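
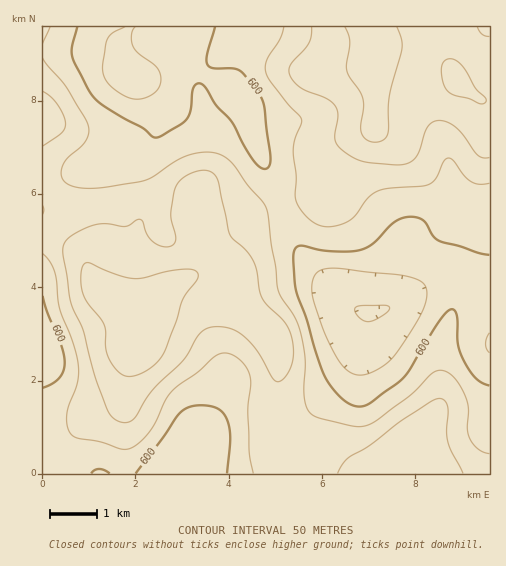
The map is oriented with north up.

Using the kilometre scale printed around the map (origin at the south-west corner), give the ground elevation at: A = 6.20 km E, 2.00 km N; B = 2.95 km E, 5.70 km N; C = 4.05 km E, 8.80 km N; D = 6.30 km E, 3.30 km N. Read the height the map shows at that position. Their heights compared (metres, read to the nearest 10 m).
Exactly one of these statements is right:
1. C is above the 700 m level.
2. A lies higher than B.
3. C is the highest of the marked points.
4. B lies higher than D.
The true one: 4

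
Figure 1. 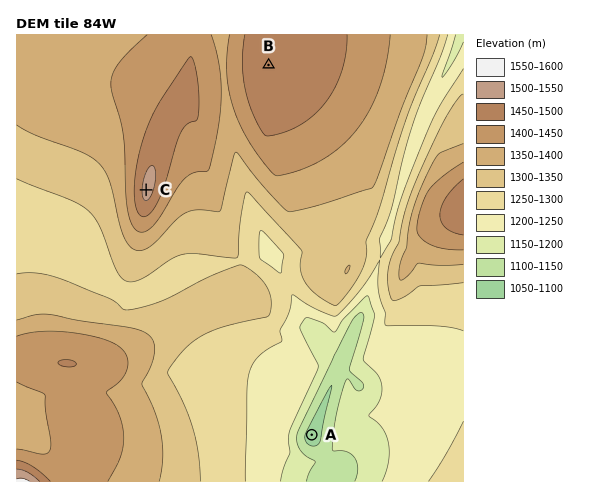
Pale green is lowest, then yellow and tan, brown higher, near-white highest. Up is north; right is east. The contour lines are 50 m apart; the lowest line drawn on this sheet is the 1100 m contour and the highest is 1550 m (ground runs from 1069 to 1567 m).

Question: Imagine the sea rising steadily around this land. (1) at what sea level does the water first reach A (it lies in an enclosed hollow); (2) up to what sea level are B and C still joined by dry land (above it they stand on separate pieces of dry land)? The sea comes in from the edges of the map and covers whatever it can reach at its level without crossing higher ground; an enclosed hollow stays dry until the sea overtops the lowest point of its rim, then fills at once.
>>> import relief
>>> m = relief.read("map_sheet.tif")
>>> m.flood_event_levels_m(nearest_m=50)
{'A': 1150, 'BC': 1400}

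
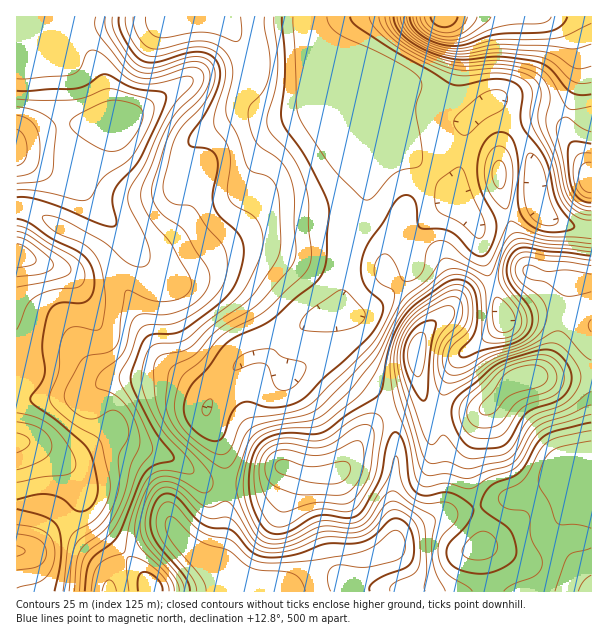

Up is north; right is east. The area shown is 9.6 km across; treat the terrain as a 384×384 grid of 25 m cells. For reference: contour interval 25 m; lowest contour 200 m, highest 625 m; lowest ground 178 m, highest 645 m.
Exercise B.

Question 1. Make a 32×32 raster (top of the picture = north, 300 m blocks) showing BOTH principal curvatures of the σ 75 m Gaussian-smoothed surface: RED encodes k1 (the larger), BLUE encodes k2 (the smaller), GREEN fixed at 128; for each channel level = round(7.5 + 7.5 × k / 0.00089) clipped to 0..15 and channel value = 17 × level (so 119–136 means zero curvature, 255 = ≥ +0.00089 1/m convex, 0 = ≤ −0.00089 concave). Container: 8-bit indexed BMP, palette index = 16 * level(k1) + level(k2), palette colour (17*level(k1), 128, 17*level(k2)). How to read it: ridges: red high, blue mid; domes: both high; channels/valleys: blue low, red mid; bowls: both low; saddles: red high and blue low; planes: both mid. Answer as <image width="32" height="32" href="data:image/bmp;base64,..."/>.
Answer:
<image width="32" height="32" href="data:image/bmp;base64,Qk02CAAAAAAAADYEAAAoAAAAIAAAACAAAAABAAgAAAAAAAAEAAATCwAAEwsAAAABAAAAAAAAAIAAABGAAAAigAAAM4AAAESAAABVgAAAZoAAAHeAAACIgAAAmYAAAKqAAAC7gAAAzIAAAN2AAADugAAA/4AAAACAEQARgBEAIoARADOAEQBEgBEAVYARAGaAEQB3gBEAiIARAJmAEQCqgBEAu4ARAMyAEQDdgBEA7oARAP+AEQAAgCIAEYAiACKAIgAzgCIARIAiAFWAIgBmgCIAd4AiAIiAIgCZgCIAqoAiALuAIgDMgCIA3YAiAO6AIgD/gCIAAIAzABGAMwAigDMAM4AzAESAMwBVgDMAZoAzAHeAMwCIgDMAmYAzAKqAMwC7gDMAzIAzAN2AMwDugDMA/4AzAACARAARgEQAIoBEADOARABEgEQAVYBEAGaARAB3gEQAiIBEAJmARACqgEQAu4BEAMyARADdgEQA7oBEAP+ARAAAgFUAEYBVACKAVQAzgFUARIBVAFWAVQBmgFUAd4BVAIiAVQCZgFUAqoBVALuAVQDMgFUA3YBVAO6AVQD/gFUAAIBmABGAZgAigGYAM4BmAESAZgBVgGYAZoBmAHeAZgCIgGYAmYBmAKqAZgC7gGYAzIBmAN2AZgDugGYA/4BmAACAdwARgHcAIoB3ADOAdwBEgHcAVYB3AGaAdwB3gHcAiIB3AJmAdwCqgHcAu4B3AMyAdwDdgHcA7oB3AP+AdwAAgIgAEYCIACKAiAAzgIgARICIAFWAiABmgIgAd4CIAIiAiACZgIgAqoCIALuAiADMgIgA3YCIAO6AiAD/gIgAAICZABGAmQAigJkAM4CZAESAmQBVgJkAZoCZAHeAmQCIgJkAmYCZAKqAmQC7gJkAzICZAN2AmQDugJkA/4CZAACAqgARgKoAIoCqADOAqgBEgKoAVYCqAGaAqgB3gKoAiICqAJmAqgCqgKoAu4CqAMyAqgDdgKoA7oCqAP+AqgAAgLsAEYC7ACKAuwAzgLsARIC7AFWAuwBmgLsAd4C7AIiAuwCZgLsAqoC7ALuAuwDMgLsA3YC7AO6AuwD/gLsAAIDMABGAzAAigMwAM4DMAESAzABVgMwAZoDMAHeAzACIgMwAmYDMAKqAzAC7gMwAzIDMAN2AzADugMwA/4DMAACA3QARgN0AIoDdADOA3QBEgN0AVYDdAGaA3QB3gN0AiIDdAJmA3QCqgN0Au4DdAMyA3QDdgN0A7oDdAP+A3QAAgO4AEYDuACKA7gAzgO4ARIDuAFWA7gBmgO4Ad4DuAIiA7gCZgO4AqoDuALuA7gDMgO4A3YDuAO6A7gD/gO4AAID/ABGA/wAigP8AM4D/AESA/wBVgP8AZoD/AHeA/wCIgP8AmYD/AKqA/wC7gP8AzID/AN2A/wDugP8A/4D/AIWmx4Zyc6f76sSkhYaFdXWHmKe2x9i1lZWVhXaHl3d2mMi4dGOD1eeWgYN0g6ODg5SFhYSEZJO3uaiYl5eYhofZyraTdaTUpXGAg3WD17elc2KRkXJTdbm5uamXh4aWmJemtLaopqRjYIKnlYPK67mFdbfGclKUtYa3qJeHdoeYhISFqLmollNQhciUk8m4x6Wm2riBc7SDc7SFdpeHhneFdYaXubmnclCm2KOTyKaXt7jJqJG02YaFtXNzlYd3d4eHl6eop7WitPbXoqLYysjHyMq5oZHol5emhaSTdXeHmKenqJeFl8b36KWCg8rsyLa3yMhycOenpreo2YRjdXbIybeXpae4trZ1cnOUxbmohZXI6JNw+JaVuKjIhVR0dJeXhnWFubmGdVNkdaajhJWEdqjYsoH3lKbKubeUdYaGg5N0ZYbHp4WFZXWFp4VjY3WHhqWSlPeixdnotZWot6SXl3Z2haSEhpZ2dYWGhnZ1dYeXlpK19qGitvf46erHs5iYl4aGpYVlhIaFhHaHh3eFhIamsfj4gWCC2Pr6+rekl4d2hpe5l2OGp4ZkdXaHh4eGhHOi+vlzQKCgdMTkpXWXh3aGqLiVhJinhmZ1hYWGh4d2coDZ+fWnw2AggNOldZeGdoanl5SXmJiYh5eXhnV2dnZkcLP4+PuoYECTxaZ2hXV2p6aFlZipubiol5eHdoaGdYaUoIPX+tegk8ammJeHp8fYpnOGl6iYp6iXh4eXl4aEqLmEYaLmxMDp+9fY6Pn457eShKiXl4eHmJeXl5iXhoSXuIaFtbRigPr75tjH2pVygYOXuJeIh4eYl5eIh4eGhYanhpW4l2Nx9MV0g4CigHGFp7eXh4aXh4eHl5d3d4eGhZenlYWFc3TzglCQsHF0l6enloZ2dZaWdnaXmIeHh4eGh7iXdnWDtvVigMP4hranmJeGlXVkhqd2dYiYmIaGh3aGl5aGdZTp13CAt/7JpoaHlqenloOGuZiFh5iIhnZ3d4eHhpeFlPrYcGDH+qmGdXaHqLiXc4SXqIaGmIeGdnd3d3eHmIaU2MWAg/bHqZaFh5iYyKh1c5SXh4aGdnZ3d3d3d4eXh4Wmo5HH54WopqanqLnJ2KZ1lHSGloZ2dnd3d4eHiIeGhYaEpbi1hIaXl4aXqLfn9sing3SnlnV3h4eHh4eHlpZ1ZFR0lLWWdYZ2ZZbGlKXn+fu0g7inhIaHh4d3dXOBoYJiYWKEt6iGdnZ2x8d0YoXJ+cSTyKeEdneHdnOAgKCylHWGlZS2mId3d5fHpmRTcpOjk4XHl4R2hoaEkbHG6vnGtbenpqWHiId3lrWEVGV1hIN1hseGdIaXp7XS9vz+++bl19jZt5Y="/>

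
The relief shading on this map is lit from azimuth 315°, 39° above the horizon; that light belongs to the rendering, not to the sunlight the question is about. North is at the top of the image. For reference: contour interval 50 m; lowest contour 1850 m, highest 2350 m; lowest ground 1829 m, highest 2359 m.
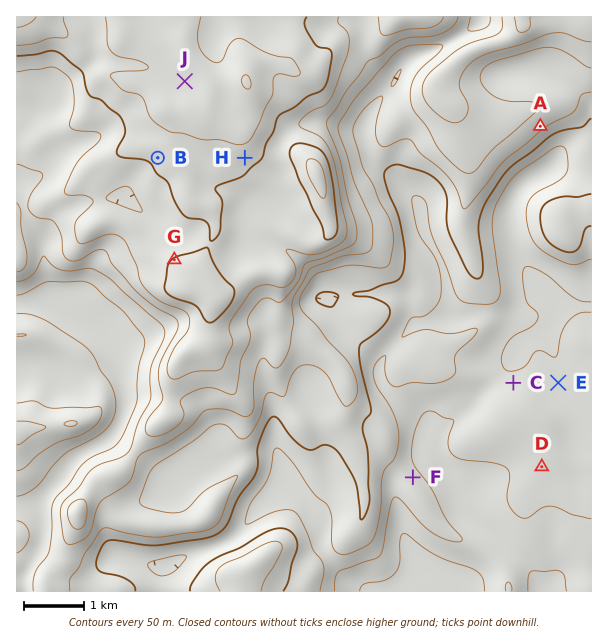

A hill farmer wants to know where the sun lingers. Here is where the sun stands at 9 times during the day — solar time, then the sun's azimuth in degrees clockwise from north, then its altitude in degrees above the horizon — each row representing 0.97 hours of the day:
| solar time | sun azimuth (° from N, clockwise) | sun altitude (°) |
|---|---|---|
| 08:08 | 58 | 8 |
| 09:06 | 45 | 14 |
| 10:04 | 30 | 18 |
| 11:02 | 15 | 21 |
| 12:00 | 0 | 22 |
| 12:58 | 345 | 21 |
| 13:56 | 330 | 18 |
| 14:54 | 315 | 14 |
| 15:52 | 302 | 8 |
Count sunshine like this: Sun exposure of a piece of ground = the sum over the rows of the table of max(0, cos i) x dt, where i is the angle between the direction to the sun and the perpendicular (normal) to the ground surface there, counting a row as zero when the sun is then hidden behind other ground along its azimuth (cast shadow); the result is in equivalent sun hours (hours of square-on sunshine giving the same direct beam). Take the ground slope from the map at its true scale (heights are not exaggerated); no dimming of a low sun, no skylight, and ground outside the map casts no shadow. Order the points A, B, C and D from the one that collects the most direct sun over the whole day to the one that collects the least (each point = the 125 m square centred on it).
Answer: C > D > B > A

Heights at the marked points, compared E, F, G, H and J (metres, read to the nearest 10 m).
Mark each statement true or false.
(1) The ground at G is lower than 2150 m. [false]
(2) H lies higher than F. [true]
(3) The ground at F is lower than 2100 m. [true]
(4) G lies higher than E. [true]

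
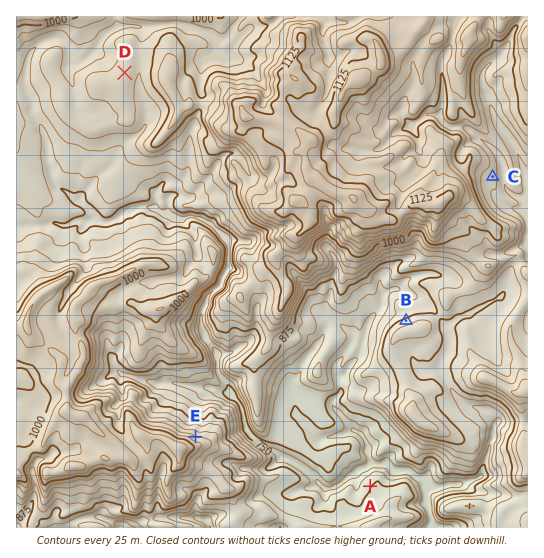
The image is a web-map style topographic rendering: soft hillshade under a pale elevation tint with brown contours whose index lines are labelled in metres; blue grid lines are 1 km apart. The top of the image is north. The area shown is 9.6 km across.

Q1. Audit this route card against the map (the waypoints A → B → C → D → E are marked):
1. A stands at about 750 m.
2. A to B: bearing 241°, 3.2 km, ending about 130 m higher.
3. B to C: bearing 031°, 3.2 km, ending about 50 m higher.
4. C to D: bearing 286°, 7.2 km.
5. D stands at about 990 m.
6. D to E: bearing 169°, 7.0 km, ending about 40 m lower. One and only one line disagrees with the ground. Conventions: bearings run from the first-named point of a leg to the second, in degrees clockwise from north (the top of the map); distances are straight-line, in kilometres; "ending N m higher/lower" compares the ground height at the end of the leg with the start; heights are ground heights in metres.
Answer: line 2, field bearing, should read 12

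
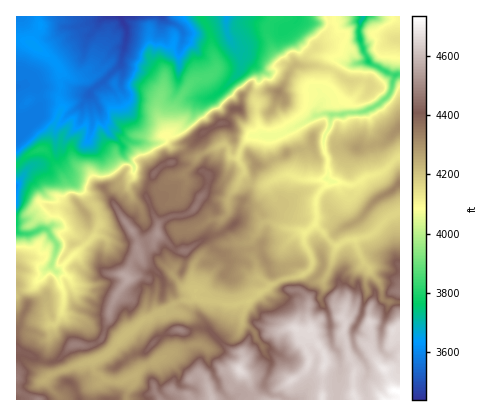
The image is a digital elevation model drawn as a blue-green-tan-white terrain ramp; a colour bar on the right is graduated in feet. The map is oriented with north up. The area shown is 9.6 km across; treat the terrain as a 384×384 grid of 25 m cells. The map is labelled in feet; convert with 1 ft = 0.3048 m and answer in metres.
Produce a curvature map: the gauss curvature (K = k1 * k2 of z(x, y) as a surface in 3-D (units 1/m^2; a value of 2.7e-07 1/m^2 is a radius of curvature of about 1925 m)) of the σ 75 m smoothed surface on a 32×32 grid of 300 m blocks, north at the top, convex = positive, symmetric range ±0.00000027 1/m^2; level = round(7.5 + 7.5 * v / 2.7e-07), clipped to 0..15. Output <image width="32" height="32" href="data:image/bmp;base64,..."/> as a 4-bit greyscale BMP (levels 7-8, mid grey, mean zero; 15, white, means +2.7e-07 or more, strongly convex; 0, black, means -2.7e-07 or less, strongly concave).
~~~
<image width="32" height="32" href="data:image/bmp;base64,Qk12AgAAAAAAAHYAAAAoAAAAIAAAACAAAAABAAQAAAAAAAACAAATCwAAEwsAABAAAAAAAAAAAAAAABEREQAiIiIAMzMzAERERABVVVUAZmZmAHd3dwCIiIgAmZmZAKqqqgC7u7sAzMzMAN3d3QDu7u4A////AFl1d3iVZ3aIhnZ1d3h3h3hsqOeHaJ+Ep4d3h6iHh3d3lYNXZ8hVh5056HeGeHeHl2lHaGeFd4hmh3l3enh3d3eHhutGeHuZWKDIZnh3dodod3eHpKh5D1aH4Kp4h4aFiniWd5eXhmpYh4mIiImYjyuIeYdqamdoaHh2mIZXeVloZ3d4eIl2tYd3d3Zl0Px3SWyniXpXh5eIeIdz/C5Gd3l4d3Z5imeYiHiIeVlmd3l2l5Znh5OIhlh3d4d6h3d4eoacZ4iXh2e4aId4h3qXd3h5Z4Z3hDlph3d3h3iHZ4eHmKdneYu5eXd3t4d4d3iHdweGenhnhGd3h3d3eHd4d4j/lbZHuIeImWmId4iIiIiJgliUu3R2eHd3hZiIhYd3hlZ4mBlKW4h4l3SIh3eHeJqIh3WMcZmZS4dploeHeHd1aIdYiJqX0VSGTWTWhYeXeJiHepZ1pySJmjiJdZe3l3iHeHd4eGiXbwqLdnfGh4aIeId3eHmGeGPwVHp3dHiFeIiIiHeIh3d4nviVxXeHaXd3d3iHeXiGeKfjLaeHh3uleId3d4aIh4eFXwcpiIh78IiId4d4d7iHiJJrZ3dmNhmId3h4d4d3h4h4Ztlndi/YeHeIh4h3aId4eHV1iHWGmId4eHiHd4iWd4d3iJR+D4iHh4d4d3eGeXh3iIjGcHsn"/>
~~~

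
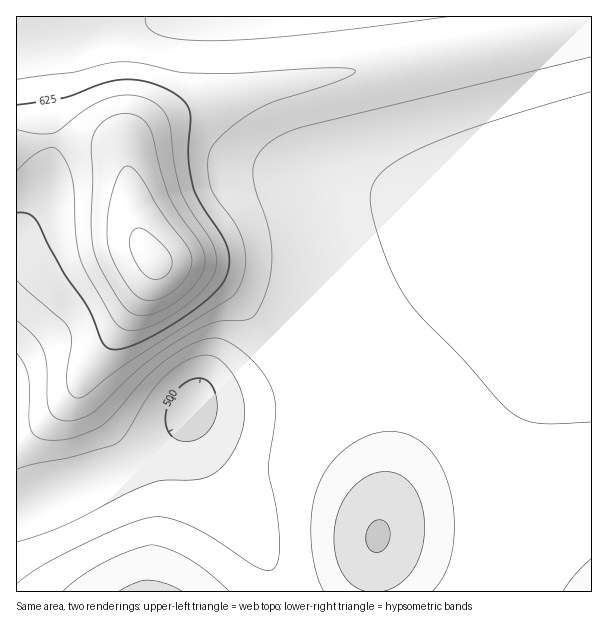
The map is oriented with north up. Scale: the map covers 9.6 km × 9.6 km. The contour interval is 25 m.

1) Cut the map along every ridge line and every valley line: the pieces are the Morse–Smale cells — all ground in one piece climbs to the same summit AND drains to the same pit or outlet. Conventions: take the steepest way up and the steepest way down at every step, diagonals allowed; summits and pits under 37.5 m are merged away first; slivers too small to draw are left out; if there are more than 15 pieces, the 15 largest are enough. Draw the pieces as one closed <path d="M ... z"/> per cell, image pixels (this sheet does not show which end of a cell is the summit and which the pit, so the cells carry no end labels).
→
<path d="M591 16l-574 0-1 488 11 0 23-11 79-29 47-34 21-26 45-2 31-8 23-9 28-31 30-45 14-13 24-14 48-22 150-50 2-3z"/><path d="M591 208l-151 52-59 28-27 21-36 53-22 23-9 5-45 12-45 2-4 3-1 22 13 38 15 28 22 24 18 27 16 30 3 16 313-1z"/><path d="M191 412l-15 18-47 34-28 10-74 30-11 2 1 86 261-1-2-15-16-30-18-27-22-24-15-28-12-32z"/>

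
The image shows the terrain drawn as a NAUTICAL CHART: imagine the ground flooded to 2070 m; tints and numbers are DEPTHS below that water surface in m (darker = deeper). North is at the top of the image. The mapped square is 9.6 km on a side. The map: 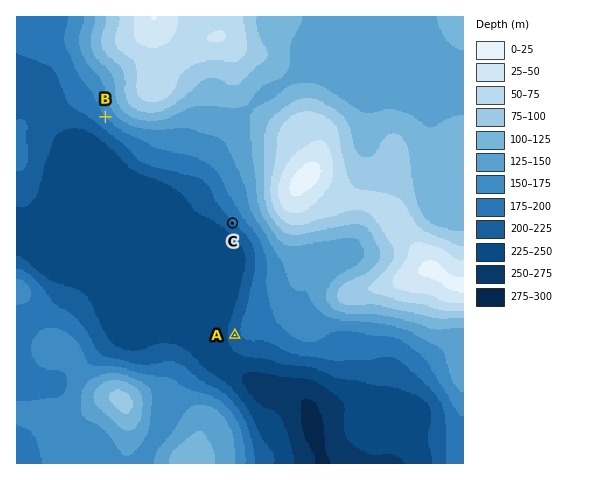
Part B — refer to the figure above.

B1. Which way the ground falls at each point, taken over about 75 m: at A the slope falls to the W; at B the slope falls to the SW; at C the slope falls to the SW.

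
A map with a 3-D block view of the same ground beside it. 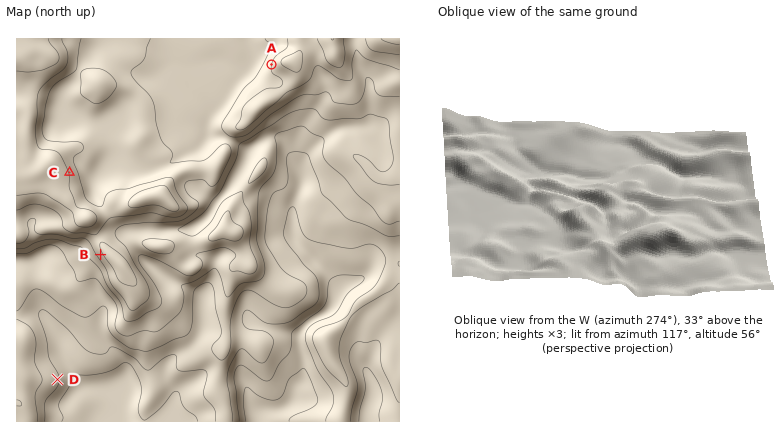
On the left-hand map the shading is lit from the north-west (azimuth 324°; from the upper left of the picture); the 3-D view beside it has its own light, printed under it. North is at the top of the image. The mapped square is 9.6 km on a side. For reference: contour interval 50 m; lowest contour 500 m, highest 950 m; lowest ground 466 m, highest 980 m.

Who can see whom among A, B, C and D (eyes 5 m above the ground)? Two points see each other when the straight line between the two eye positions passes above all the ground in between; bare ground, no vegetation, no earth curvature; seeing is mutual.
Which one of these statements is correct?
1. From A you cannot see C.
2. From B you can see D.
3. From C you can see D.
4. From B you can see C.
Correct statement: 2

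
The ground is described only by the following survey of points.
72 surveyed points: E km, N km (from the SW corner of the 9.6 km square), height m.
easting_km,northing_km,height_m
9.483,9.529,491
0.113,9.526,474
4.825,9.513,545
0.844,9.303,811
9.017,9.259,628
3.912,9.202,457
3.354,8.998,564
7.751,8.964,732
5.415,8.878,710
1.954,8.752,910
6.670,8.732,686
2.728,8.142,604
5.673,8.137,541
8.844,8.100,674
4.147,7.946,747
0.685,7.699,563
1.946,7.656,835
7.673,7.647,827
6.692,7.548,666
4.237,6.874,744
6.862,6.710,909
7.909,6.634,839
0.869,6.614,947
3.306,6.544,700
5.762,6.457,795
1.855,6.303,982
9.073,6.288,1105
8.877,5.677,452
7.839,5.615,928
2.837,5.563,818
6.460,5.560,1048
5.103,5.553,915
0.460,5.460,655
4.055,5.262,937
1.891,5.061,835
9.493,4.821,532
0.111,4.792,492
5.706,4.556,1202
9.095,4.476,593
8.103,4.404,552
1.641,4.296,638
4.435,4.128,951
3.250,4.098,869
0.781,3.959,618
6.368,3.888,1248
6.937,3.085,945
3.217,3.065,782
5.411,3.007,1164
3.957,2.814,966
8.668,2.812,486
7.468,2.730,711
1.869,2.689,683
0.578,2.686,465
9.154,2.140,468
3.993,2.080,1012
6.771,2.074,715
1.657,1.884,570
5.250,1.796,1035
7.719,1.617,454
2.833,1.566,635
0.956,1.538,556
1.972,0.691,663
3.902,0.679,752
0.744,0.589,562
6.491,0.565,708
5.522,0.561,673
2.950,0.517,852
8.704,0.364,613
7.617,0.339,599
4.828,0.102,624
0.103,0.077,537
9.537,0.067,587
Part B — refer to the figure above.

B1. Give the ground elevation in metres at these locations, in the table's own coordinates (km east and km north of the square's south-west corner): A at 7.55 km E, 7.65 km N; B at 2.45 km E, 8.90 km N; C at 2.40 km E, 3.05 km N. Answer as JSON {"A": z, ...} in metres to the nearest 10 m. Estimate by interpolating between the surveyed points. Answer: {"A": 840, "B": 740, "C": 660}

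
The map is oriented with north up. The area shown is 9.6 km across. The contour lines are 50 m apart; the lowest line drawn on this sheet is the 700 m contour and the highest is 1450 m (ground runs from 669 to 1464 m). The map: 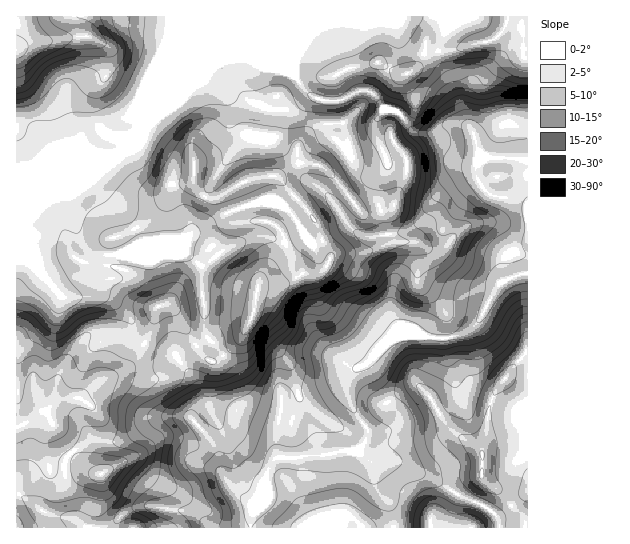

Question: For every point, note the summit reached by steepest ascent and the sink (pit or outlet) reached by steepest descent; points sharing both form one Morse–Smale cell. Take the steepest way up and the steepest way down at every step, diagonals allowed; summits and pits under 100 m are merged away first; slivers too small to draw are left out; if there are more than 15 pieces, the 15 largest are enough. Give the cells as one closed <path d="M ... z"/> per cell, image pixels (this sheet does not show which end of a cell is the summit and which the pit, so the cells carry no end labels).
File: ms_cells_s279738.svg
<path d="M249 57l-12 0-19 6-15 17-8 4-20 20-13 8-14 13-4 14-5 6-18 10-32 28-27 10-27 15-19 6 1 314 233 0 2-14 5-13-3 2-5-2-17-14-11-16-6-25-23-27 0-5 8-13 0-8-4-11-17-23 4-7 18-9 6-6-3-8-3-63-16-13-37 1 37-14 8-8 38-21 30-10 13 2 11 4 28 37 32-16 5 0 19 9 30-4 19-9 7-7 12-22 13-11 23-11 4-10 7-5-5-5-6-20-6-6-8-3-10 0-20 9-19-1-19 9-10 2-4-4-2-13 4-11 5-6-11-16-6-2-8 0-22 10-16-1-10-4-18-23-8-4-12-1z"/><path d="M475 169l-2 4-27 14-13 14-12 20-7 6-15 6-30 4-19-9-5 0-32 16-28-37-11-4-13-2-30 10-38 21-8 8-37 14 37-1 16 13 3 63 3 8-6 6-18 9-4 7 17 23 4 11 0 8-8 13 0 5 23 27 9 31 21 22 6 4 6-4 7-12 3-14 5-11 6-5 43-1 22-5 15 0 5-5 5-11 0-5-17-25-4-16 1-8 3-8 14-8 24-25 13-5 20 0 20 4 19-4 8-4 11-12 15-29 6-7 17-8 10-2 0-70-10-4-19-2-10-4-10-11z"/><path d="M527 273l-9 2-17 8-6 7-15 29-11 12-26 8-21-4-20 0-9 2-28 28-10 4-6 8-2 12 6 21 15 20 0 5-5 11-5 5-15 0-22 5-46 3-8 14-2 12-13 29-1 13 142 1 0-9-2-10-14-20-4-22-6-8 8 4 26 0 34 17 20 13 23 10 15 9 6 9 0 7 28 0z"/><path d="M298 16l-281 0-1 197 5 0 14-5 27-15 27-10 32-28 18-10 5-6 4-14 14-13 13-8 20-20 8-4 15-17 19-6 12 0 24 11 12 1 8 4 6-23z"/><path d="M527 16l-228 0 0 34-4 11-2 13 10 13 14 12 20 2 18-9 12-1 10 7 8 11 13 3 17 20 14 1 20-9 16 1 8 8 6 20 4 4 44 3z"/><path d="M395 461l-26 1 4 5 4 22 14 20 3 19 105-1-3-12-13-10-14-5-34-20-18-8-12-8z"/><path d="M505 157l-23 2-6 8 3 15 10 11 5 3 17 1 16 6 1-42z"/><path d="M390 109l-5 0-9 12-1 9 2 9 4 4 6 0 28-12-17-19z"/>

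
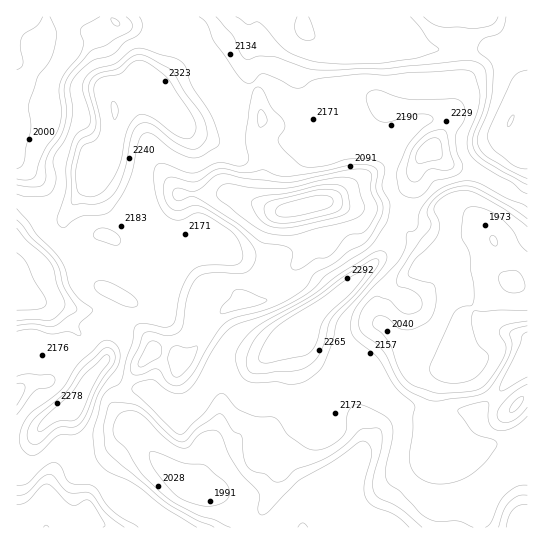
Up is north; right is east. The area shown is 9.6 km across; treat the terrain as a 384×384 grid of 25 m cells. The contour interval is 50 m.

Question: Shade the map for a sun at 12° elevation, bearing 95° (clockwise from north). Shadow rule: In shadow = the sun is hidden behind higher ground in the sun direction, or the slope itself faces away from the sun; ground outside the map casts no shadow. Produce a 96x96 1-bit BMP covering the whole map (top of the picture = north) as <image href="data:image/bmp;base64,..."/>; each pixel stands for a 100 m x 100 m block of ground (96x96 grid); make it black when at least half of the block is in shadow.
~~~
<image width="96" height="96" href="data:image/bmp;base64,Qk2+BAAAAAAAAD4AAAAoAAAAYAAAAGAAAAABAAEAAAAAAIAEAAATCwAAEwsAAAIAAAAAAAAA////AAAAAAAAABAAAAAAAAAAAAAAAOAAAAAAAAAAAAAAB+AAAAAAAAAAAAAAB8AAAAAAAAAAAAAAD4AAAAAAAAAAAAAAjwAAAAAAAMAAAAABhwAAAAAAAeAAAAADgAAAAAAAA+AAAAADgAAAAAAAA/AAAAADgAAAAAAAA/AAAAAAAAAAAGAAA/gAAAAAAAAAAOAAA/gAAAAAAAAAAOAAAfgAAAAAAAAAAQAAAfwAAAAAAAAAAwAAAPwAAABAAAAAAwAAAHwAAADgAAAcAwAAAD4AAADgAAD8AwAAAA4AAADwAAH4AAAAAA4AAADwAAPwAAAAAAAAAA74AAfgAAAAAAAAAA/+AAfAAAAAAAAAAA//AAOAAAAAAAAAAAf/gAAAAAAAAAAAAAP/wAAAAAAAAAAAAAD/4AAAAAAAAAAAB4D/8AABAAAAAAAAD+Af+AADwAAAAAAAD+AH+AAH4AAAAAAAD/AD/AGH4HAAAAAAD/gA/gCD8PAAAAAAB/gAfwAD8PgAAAAAB/wAP4AB+PgAAAAAA/wAD4AA+PwAAAAAA/4AAwAAfHwAAAAAAf4AAAAAPn4AAAAAAPwAAAAAHn8AAAAAAPwAAAAAHz+AAAAAAGABgAAABz/gAAAAAAADgAAAA//wAAAAAAADwAAAAf/8AAAAAAAB8AAAAP//AAAAAAAD8AAAAD//gAAAAAAH8AAAAA//4AAAAAAP4AAAAAP/8AAAAAAf4AAAAAD/+AAAAAAfwAAAAAA//gAAAAA/wAAAAAAf/wAAAAA/wAAAAAAP/4AAAAA/wAAAAAAH/8AAAAB/gAAAAAAA/+AAAAB/AAAAAAAAP+AAAAD+AAAAAAAAB+AAAAD8AAAAAAAAAfAAAAD4AAAAAAAAAfAAAADwAAAAAAAAAfgAAADgAAAAAAAAAfgAAAHAAAAAAAAAA/wAAAcAAAAAAAAAP/wAAB8AAAAAAAAB//wAADwBwAAAAAAB//wAAHgB4AAAAAAB//wAAeAH8AAAAAAA//wAA8Af8AAAAAAAf/gAAgB/8AAAAAAAH/kAAAD/8AAAAAAAB/uAAAD/8AAAAAAAAf/AAAD/8AAAAAAAAP/AAAD/+AAAAAAAAA/gAAD/+AAAAAAAAAfwAAD/+AAAAAAAAAfwAAD/+AAAAAAAAAf4AAD/+QAIAAAAAAP4AAD//4A4AAAAAAD8AAB//4B4AAAAAAA4AAB//4BwAAAAAAAAAAB//4AgAAAAAAAAAAB//4AAAAEAAAAAAAD//wAAAAMAAAAAAAD//wAAAAMAAAAAAAD//wAAAAAAAAAAAAD//wAAAAAAAAAAAAD//wAAAAAAAAAAAAD//wAAAAAAAAAAAAD//wAAAAAAAAAAAAB//zgAAAAAAAAAAAAP+fwAAAAAAAAAAAAD//wAAAAAAAAAAAAA/fwAAAAAAAAAAAAAfHgAAAAAAAAAAAAAGDAAAAAAAAAAAAAAADAAAAAAAAAAAAAAAAwAAAAAAAAAAAAAAB8AAAAAAAAAAAAAAB8AAAAAAAAAAAAAAB4AAAAAAAAAAAA="/>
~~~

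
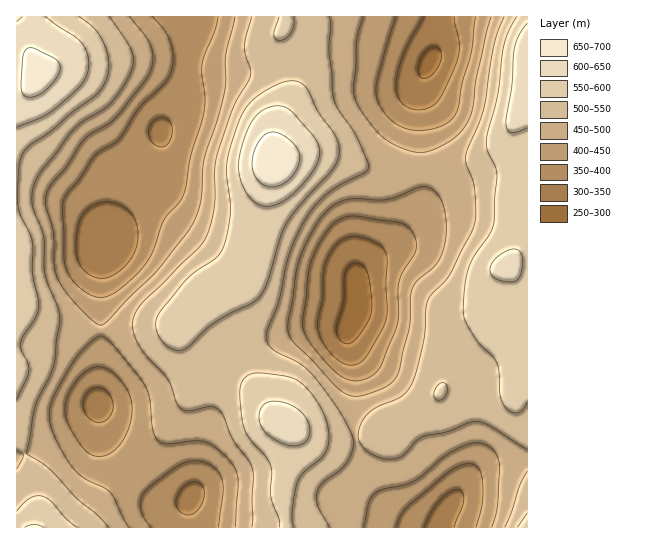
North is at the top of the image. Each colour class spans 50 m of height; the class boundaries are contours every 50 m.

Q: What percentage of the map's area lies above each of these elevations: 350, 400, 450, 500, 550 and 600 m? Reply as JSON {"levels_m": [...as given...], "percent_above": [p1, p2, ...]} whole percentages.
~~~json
{"levels_m": [350, 400, 450, 500, 550, 600], "percent_above": [93, 79, 63, 44, 21, 6]}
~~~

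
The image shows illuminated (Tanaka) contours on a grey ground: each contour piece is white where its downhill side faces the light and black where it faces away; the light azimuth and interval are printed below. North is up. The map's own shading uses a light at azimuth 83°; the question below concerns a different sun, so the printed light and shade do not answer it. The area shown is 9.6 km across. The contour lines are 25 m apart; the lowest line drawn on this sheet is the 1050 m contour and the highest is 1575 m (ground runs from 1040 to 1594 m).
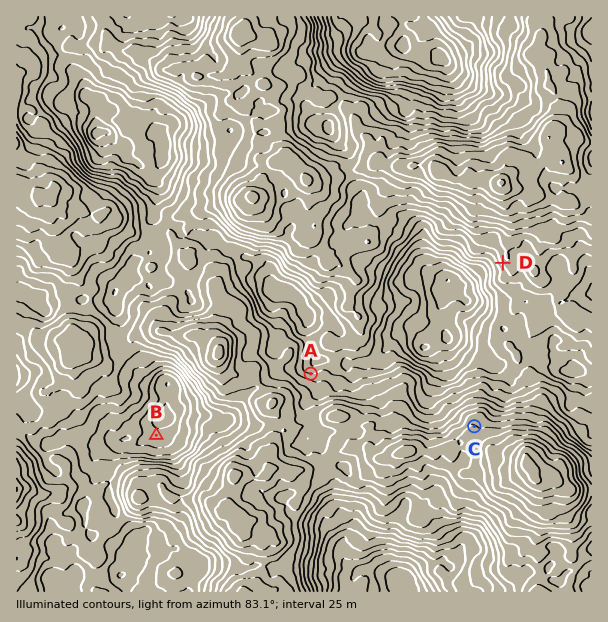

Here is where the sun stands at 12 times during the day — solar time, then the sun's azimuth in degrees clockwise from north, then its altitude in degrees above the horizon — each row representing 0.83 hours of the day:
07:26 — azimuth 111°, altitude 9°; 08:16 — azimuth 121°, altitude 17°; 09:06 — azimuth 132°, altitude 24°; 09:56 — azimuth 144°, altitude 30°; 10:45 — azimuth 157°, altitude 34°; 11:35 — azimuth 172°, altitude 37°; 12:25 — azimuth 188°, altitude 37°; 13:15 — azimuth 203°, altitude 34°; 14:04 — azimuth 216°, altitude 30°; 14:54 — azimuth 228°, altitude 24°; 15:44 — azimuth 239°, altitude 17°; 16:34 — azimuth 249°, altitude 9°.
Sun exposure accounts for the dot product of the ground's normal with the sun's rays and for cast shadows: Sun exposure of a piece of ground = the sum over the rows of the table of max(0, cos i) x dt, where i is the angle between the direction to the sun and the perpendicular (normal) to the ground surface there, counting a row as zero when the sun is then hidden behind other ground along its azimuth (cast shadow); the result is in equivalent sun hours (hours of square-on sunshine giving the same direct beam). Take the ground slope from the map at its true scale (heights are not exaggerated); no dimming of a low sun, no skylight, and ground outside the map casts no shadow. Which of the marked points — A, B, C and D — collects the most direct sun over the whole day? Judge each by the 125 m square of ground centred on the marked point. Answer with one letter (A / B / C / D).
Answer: A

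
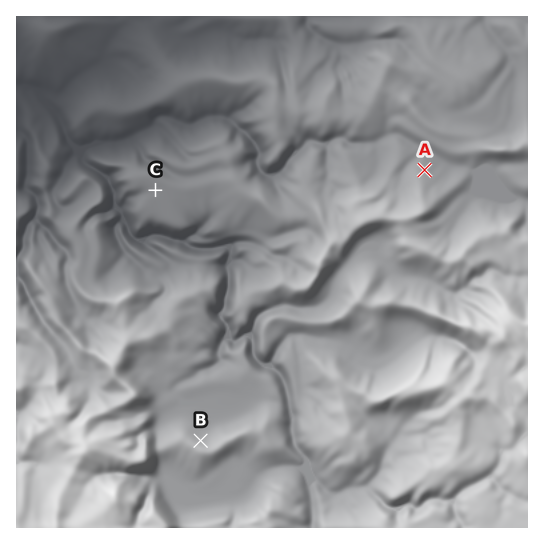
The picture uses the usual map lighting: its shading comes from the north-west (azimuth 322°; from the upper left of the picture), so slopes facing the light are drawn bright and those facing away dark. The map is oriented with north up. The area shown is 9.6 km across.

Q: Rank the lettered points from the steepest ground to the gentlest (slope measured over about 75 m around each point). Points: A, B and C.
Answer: B A C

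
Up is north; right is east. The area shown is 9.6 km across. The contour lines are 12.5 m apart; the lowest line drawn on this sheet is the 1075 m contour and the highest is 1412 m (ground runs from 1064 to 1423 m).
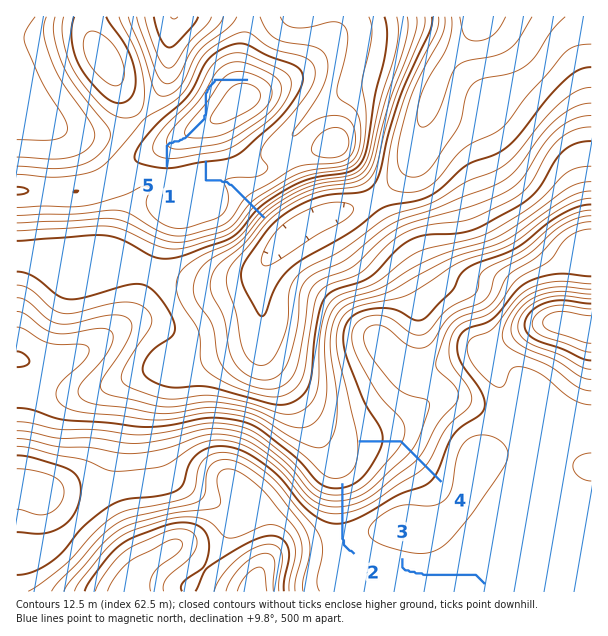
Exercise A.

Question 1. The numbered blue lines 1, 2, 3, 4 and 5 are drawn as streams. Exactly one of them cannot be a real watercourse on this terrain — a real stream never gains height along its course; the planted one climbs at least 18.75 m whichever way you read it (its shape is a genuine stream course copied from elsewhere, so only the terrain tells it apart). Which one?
5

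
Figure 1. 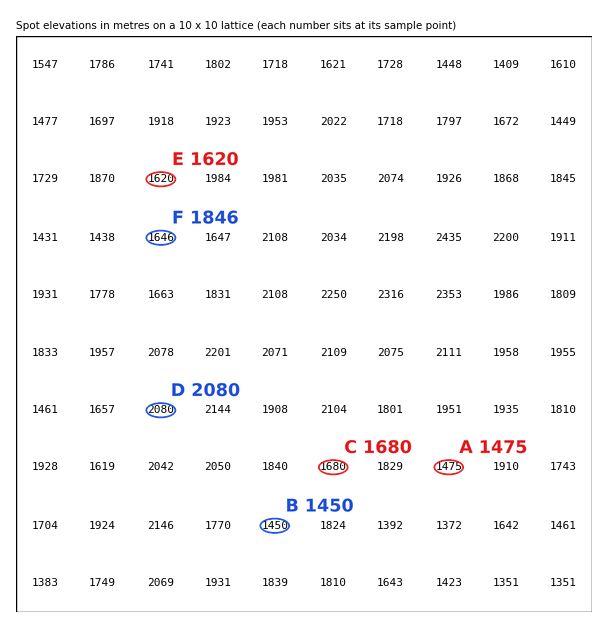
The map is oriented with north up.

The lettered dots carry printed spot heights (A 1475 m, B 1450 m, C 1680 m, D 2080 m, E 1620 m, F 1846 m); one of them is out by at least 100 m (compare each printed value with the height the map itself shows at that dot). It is F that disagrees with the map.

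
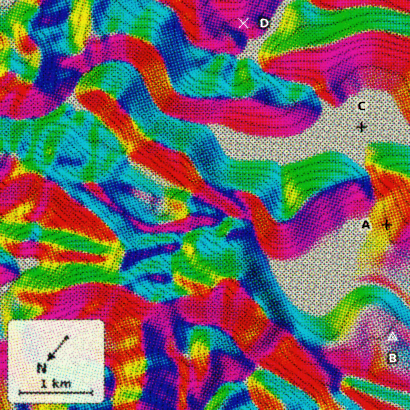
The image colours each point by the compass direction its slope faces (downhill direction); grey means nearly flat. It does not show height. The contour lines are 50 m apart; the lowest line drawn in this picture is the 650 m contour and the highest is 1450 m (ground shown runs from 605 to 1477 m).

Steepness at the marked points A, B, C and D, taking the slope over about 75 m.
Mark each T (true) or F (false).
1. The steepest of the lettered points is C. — F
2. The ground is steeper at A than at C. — T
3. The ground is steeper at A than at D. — F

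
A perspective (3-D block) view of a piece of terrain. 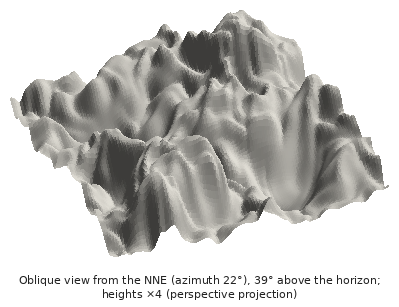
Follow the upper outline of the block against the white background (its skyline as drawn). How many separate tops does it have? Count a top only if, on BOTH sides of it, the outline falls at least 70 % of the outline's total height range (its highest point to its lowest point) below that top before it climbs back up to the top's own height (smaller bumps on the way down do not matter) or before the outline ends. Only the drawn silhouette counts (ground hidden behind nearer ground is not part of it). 0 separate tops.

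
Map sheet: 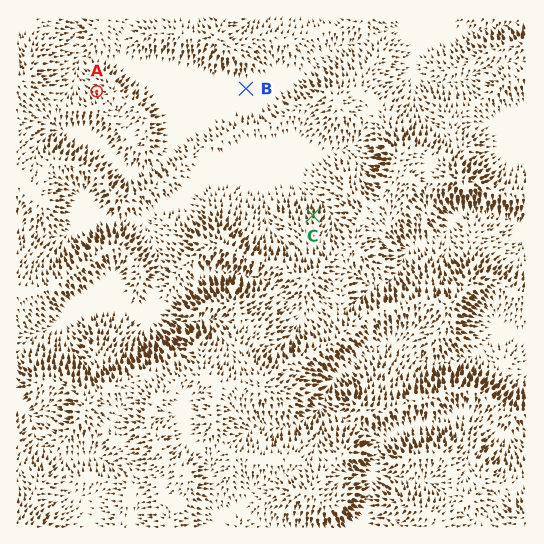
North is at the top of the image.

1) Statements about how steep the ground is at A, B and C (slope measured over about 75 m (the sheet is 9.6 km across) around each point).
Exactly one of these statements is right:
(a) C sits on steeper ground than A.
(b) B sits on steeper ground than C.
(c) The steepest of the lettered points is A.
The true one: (a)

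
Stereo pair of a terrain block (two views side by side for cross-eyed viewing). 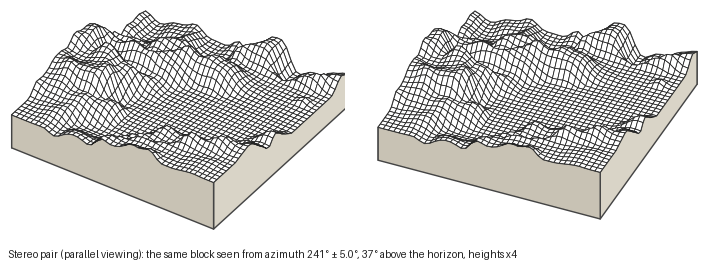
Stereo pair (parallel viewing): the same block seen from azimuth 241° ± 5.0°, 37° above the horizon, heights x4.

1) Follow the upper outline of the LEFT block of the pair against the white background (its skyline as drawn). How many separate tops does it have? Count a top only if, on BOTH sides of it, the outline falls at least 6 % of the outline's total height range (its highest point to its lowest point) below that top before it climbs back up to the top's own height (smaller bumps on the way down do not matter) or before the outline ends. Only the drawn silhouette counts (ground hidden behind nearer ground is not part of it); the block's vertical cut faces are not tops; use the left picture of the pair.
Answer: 4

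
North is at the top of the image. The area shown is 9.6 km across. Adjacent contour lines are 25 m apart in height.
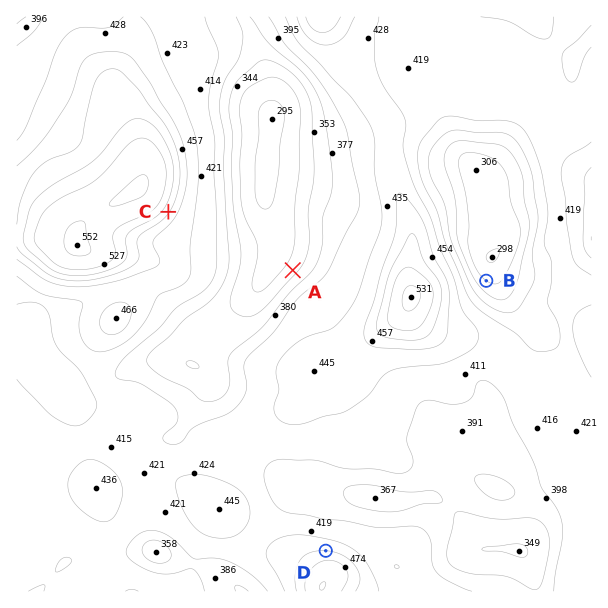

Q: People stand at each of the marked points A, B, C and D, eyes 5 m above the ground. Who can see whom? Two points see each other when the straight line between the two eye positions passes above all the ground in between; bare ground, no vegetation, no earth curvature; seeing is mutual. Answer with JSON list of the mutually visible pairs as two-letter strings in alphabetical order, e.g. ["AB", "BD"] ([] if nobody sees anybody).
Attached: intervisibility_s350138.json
["AC", "CD"]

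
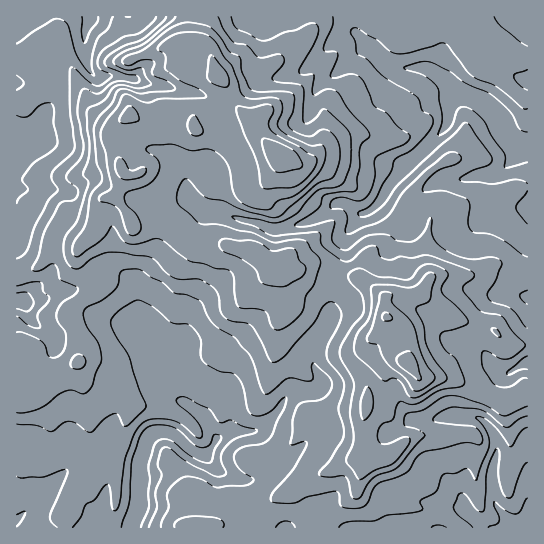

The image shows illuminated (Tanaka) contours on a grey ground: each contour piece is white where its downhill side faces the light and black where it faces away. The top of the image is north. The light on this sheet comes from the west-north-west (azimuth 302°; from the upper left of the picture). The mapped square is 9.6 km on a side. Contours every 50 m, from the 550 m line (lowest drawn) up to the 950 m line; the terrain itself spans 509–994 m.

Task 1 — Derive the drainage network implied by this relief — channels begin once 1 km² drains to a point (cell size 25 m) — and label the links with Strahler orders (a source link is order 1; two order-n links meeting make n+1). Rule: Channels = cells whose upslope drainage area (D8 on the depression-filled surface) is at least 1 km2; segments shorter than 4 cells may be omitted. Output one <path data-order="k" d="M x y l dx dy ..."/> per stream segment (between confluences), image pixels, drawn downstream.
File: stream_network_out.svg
<path data-order="2" d="M514 527l4 0"/><path data-order="1" d="M463 499l0 4 3 7 9 9 12 8 27 0"/><path data-order="1" d="M286 463l-4 4-13 8-7 2-1 1-4 0-2 1-16 0-4-2-6-2-11-5-16-17"/><path data-order="1" d="M74 454l0 5-3 6-54 54 0 2"/><path data-order="3" d="M202 453l-5 0-6-3-13-13-8-4-11-2-1 2-4 0-5 4-4 9-2 8-2 4 0 4-2 1 0 46-8 14 0 4"/><path data-order="1" d="M113 447l0 26-3 4-1 6-3 6 0 5-3 7 0 5-1 1-1 12-4 8-2 0"/><path data-order="3" d="M214 443l0 2-8 8 0 1-4-1"/><path data-order="2" d="M227 433l-2 2-7 3 0 1-4 4"/><path data-order="1" d="M406 423l3-2 24 0 1-2 11-1 1-1 29 0 10 5 8 9 4 10 0 14-2 2 0 4-2 6 0 28 1 2 0 5 4 7 11 10 5 8"/><path data-order="1" d="M231 407l0 22-4 4"/><path data-order="2" d="M186 403l13 11 2 0 6 7 4 9 4 5 0 6-1 2"/><path data-order="1" d="M451 341l18 0 2 1 16 15 3 6 9 10 11 0 7-6 8-4 2 0 0-1"/><path data-order="1" d="M42 329l-13-12-2-10-6-6"/><path data-order="1" d="M329 321l-4 8-10 12-2 6 0 16 1 2 0 2 8 11 0 9-5 4-23 0-3 2-8 8-2 6-4 4 0 2-18 17-4 0-1 1-24 0-3 2"/><path data-order="1" d="M190 318l-1 1-2 18-4 8 0 4-1 1 0 8-1 1 0 39 5 5"/><path data-order="2" d="M21 301l-4 0"/><path data-order="1" d="M521 295l4 0 2 2"/><path data-order="1" d="M137 290l0 31 4 8 2 10 7 12 0 3 4 9 0 4 1 2 2 10 2 6 14 13 13 5"/><path data-order="1" d="M411 223l0-8 2-1 0-5 1-2 0-2 5-10 10-9 13-5 13 0 2-2 8 0 5-2 4 0 1-2 15 0 1-1 7-1 19-18 1-8 3-1"/><path data-order="1" d="M359 218l3-4 3-1"/><path data-order="2" d="M365 213l6-3 11-11 7-13 13-15 0-1 43-41 4-10 0-14 4-10 13 0"/><path data-order="1" d="M495 211l2-1 30 0 0-3"/><path data-order="1" d="M33 190l-16 0"/><path data-order="1" d="M183 173l2 1 0 9 1 2 0 5 3 5 4 6 10 9 3 1 8 0 1 2 11 1 5 3 11 2 1 2 12 1 15 7 12 0 1-2 6 0 1-1 4 0 1-1 4 0 2-2 8-1 13-7 11-10 2-2 10 0 6 4 6 6 8 0"/><path data-order="3" d="M521 146l6 0"/><path data-order="1" d="M34 129l0 1-8 8-9-3"/><path data-order="1" d="M218 117l0-3-5-11-7-6-5-3-12-1-2-2-5 0-1-1-4 0-6-3-10-1-2-1-14-2-10-4-10-1-2-1-28 0-5-6-3-5-1-11-1-1 0-21 1-2 1-6 3-4 0-4"/><path data-order="1" d="M311 106l2-9 4-8 10-11 6-3 28-26 10 0"/><path data-order="3" d="M466 95l5 2 15 8 15 14 5 15 9 9 6 3"/><path data-order="1" d="M311 63l24-24 12-5 10 0 14 15"/><path data-order="2" d="M371 49l14 13 6 4 4 0 2 1 28 0 8 4 4 4 6 4 10 10 0 1 5 0 8 5"/>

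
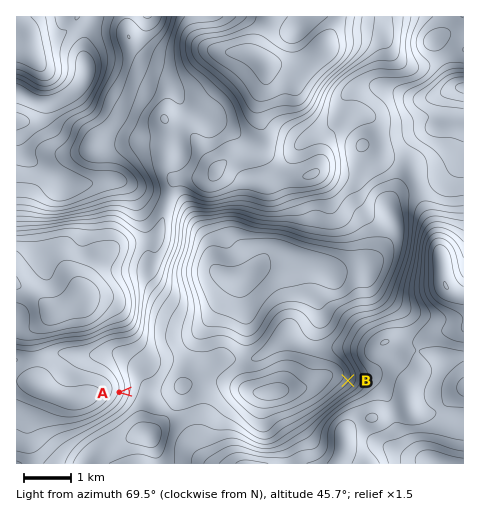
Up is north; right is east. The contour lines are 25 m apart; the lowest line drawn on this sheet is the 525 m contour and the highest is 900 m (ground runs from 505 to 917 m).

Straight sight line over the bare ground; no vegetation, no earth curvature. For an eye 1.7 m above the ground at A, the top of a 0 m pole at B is in view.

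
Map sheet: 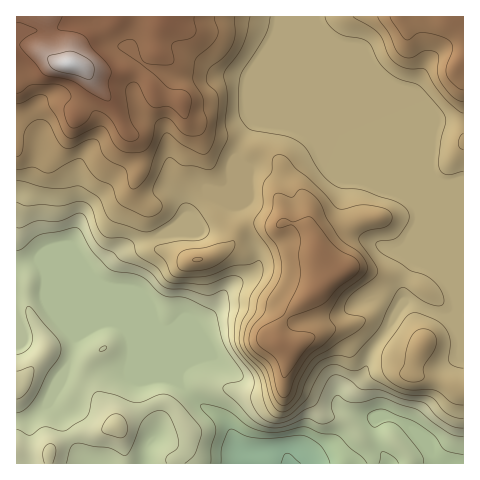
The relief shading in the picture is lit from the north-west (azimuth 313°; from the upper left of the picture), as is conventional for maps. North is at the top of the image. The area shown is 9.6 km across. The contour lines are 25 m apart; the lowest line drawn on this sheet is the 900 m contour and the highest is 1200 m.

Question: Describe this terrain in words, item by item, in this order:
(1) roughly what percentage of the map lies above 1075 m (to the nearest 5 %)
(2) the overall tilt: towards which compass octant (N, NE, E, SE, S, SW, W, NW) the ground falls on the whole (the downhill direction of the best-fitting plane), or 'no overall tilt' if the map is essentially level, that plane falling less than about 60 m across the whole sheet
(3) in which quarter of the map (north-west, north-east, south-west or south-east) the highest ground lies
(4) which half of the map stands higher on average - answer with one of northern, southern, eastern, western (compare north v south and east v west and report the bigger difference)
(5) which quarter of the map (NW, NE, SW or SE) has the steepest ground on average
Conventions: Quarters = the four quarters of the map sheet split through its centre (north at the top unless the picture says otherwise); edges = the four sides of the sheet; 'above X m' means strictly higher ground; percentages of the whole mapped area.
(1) About 30 % of the map lies above 1075 m.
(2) On the whole the ground falls towards the south.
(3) Look to the north-west quarter for the highest ground.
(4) Taken as a whole, the northern half is higher than the southern.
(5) The steepest ground, on average, is in the south-east quarter.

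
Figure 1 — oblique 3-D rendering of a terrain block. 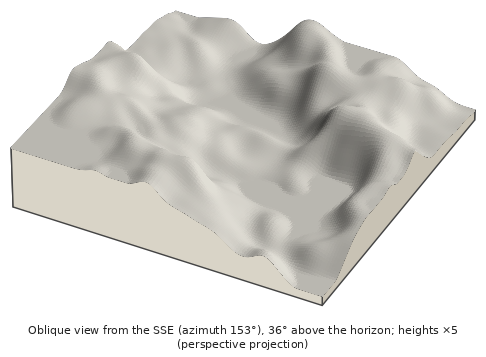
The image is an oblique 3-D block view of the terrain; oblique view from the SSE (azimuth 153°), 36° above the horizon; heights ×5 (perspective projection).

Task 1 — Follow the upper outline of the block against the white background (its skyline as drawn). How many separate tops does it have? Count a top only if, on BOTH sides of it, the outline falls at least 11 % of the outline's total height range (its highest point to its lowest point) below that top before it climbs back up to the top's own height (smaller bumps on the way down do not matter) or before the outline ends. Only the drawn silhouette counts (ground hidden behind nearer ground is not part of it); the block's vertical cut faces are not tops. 2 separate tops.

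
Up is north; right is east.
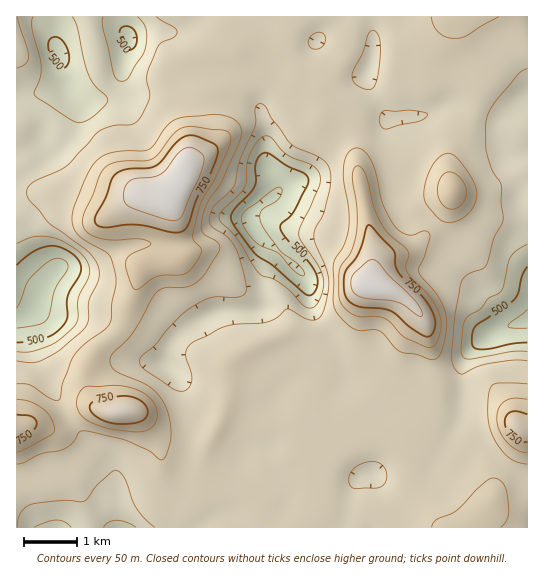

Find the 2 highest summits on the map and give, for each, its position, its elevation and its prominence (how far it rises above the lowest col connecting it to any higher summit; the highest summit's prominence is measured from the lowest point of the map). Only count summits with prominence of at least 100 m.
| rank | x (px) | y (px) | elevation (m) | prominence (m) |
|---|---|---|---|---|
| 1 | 169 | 197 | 829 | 397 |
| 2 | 370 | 285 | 827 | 203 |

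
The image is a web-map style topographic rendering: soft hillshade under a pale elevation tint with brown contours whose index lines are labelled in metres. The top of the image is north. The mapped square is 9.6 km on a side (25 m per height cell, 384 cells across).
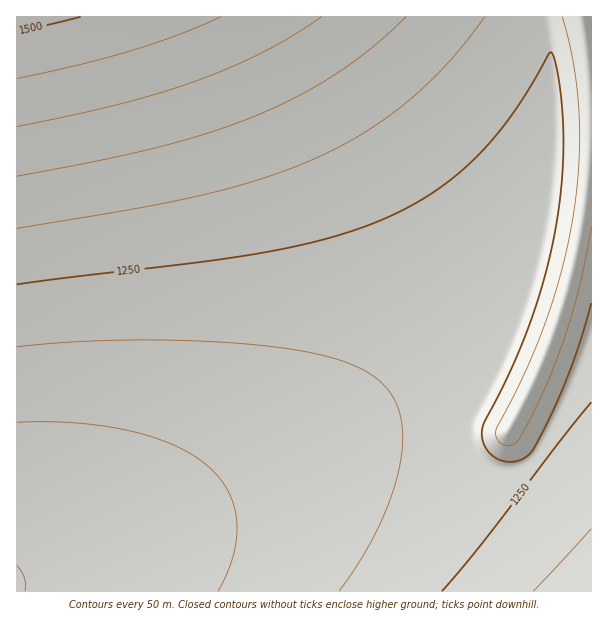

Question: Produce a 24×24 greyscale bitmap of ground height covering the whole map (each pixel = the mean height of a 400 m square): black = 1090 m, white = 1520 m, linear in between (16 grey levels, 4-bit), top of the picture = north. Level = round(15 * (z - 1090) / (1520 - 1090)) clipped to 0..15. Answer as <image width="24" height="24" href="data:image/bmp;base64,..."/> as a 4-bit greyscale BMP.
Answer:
<image width="24" height="24" href="data:image/bmp;base64,Qk2WAQAAAAAAAHYAAAAoAAAAGAAAABgAAAABAAQAAAAAACABAAATCwAAEwsAABAAAAAAAAAAAAAAABEREQAiIiIAMzMzAERERABVVVUAZmZmAHd3dwCIiIgAmZmZAKqqqgC7u7sAzMzMAN3d3QDu7u4A////AAARERIiMzREVWZ3iAERERIiMzREVVZneBERERIiIzNERVVmdxERESIiIzNERFVmZxEREiIiIzM0RFVWZhESIiIiMzM0REVmZiIiIiIjMzNEREaGViIiIjMzMzNEREWHZjMzMzMzMzREREVoZTMzMzM0RERERERYdURERERERERERERXhlVERERERERERERWhlVVVVVVVVVVVVVVd2ZmZmVVVVVVVVVVeHd2ZmZmZmVVVVVVaId3d3d2ZmZmVVVVaIiIiHd3d2ZmZlVVWJmZmIiId3d2ZmVVV6qpmZmYiId3ZmZVV7uqqqmZmIiHd2ZlV8y7u6qqmZiId3ZlV9zMzLu6qpmYh3ZmaN3d3My7uqqZiHdmaO7u3d3Mu7qpmId2eA=="/>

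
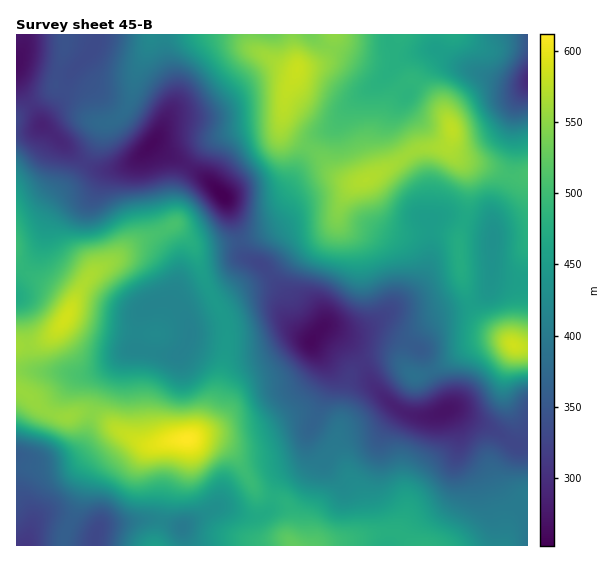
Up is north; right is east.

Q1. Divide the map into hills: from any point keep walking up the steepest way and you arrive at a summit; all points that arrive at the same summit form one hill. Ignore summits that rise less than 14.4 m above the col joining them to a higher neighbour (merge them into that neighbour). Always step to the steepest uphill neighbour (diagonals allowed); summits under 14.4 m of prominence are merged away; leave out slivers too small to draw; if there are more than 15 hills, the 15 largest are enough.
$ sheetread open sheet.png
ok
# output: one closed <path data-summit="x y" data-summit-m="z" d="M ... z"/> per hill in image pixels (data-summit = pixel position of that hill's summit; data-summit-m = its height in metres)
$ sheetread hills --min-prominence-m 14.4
<path data-summit="187 439" data-summit-m="612" d="M154 145l-3 0-7 8 0 10 15 58 20 35 1 16-8 28 1 3-14-1-13 5-7 12-3 24 1 5-10 3-26 19-12 4-73-3 1 175 77 0 2-13 9-8 50-6 27 8 35-20 6 0 22 8 16 0 10-7 5-21 4-7 19-13 8-10 1-24 23-53-3-12-16-23-1-5-19-17-4-10-3-17-18-27-5-4-18-9-9-33-11-27-23-22-20-13-15-7z"/><path data-summit="451 129" data-summit-m="577" d="M438 50l-23 3-17 8-20 22-16 11-17 15-12 18-20 13-18 35-12 15-12 5-37 0-10 2 5 10 15 49 18 9 5 4 18 27 3 17 4 10 19 18 15-15 23 5 14-2 15-8 38-32 11-17 2-9 1-44 9-2 15 0 31 9 8 6 0-21 15-27 5-19 2-54 6-16 7-8 0-4-15 2-16-4-43-19z"/><path data-summit="297 69" data-summit-m="583" d="M527 34l-364 0 1 19 11 31 1 13-16 36-8 11 49 30 24 23 46-2 8-2 8-6 26-47 20-13 14-20 31-24 24-25 24-8 12 0 16 12 29 13 23 8 16 2 6-4z"/><path data-summit="293 545" data-summit-m="526" d="M327 329l-5 0-11 12 16 24 4 15-23 53-1 24-3 6-24 17-5 11-3 14-6 8-13 4-14-3-16-7-6 0-34 20 2 18 313 1 1-13-4-16-18-42-17-19-1-20-10-23-6-2-8 4-16 2-14-4-10-6-23-23-8-19-11-16-16-15z"/><path data-summit="514 345" data-summit-m="586" d="M491 275l-3 17-6 6-15 8-25 5-17 7-15 0-12-4-11 0-24 15-12 2-22-5-6 2 14 6 16 15 11 16 8 19 18 19 9 7 20 7 10 0 18-7 8 0 15 9 20 8 21 15 12 3 5-2 0-159-2-2-28-3z"/><path data-summit="66 319" data-summit-m="588" d="M143 154l-17 12-24 7-15 18-24 10-11 12-17 46-19 24 1 87 54 4 18 0 12-4 26-19 10-3-1-5 3-24 7-12 13-5 13-1 7-21 1-17-4-14-9-12-8-16z"/><path data-summit="155 545" data-summit-m="451" d="M155 519l-50 6-9 8-1 12 90 0-3-18z"/>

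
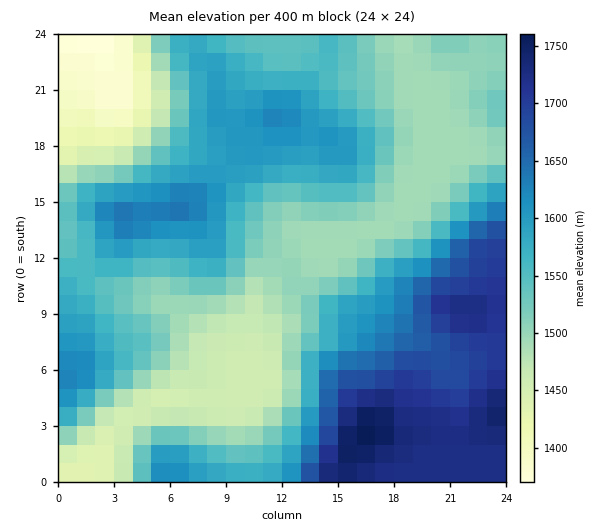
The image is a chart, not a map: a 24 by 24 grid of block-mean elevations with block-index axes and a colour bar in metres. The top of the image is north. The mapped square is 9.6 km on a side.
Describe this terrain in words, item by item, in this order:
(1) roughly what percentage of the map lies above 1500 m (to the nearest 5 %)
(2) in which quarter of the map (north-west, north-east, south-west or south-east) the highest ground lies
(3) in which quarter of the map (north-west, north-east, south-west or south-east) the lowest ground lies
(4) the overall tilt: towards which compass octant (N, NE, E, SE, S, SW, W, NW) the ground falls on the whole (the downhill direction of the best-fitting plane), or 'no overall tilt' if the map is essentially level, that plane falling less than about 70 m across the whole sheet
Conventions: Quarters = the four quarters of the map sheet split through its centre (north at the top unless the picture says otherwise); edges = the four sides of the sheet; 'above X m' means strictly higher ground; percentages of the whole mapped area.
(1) About 70 % of the map lies above 1500 m.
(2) The highest ground is in the south-east quarter.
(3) The lowest point lies in the north-west quarter of the map.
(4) The general tilt is down to the north-west (the land rises towards the south-east).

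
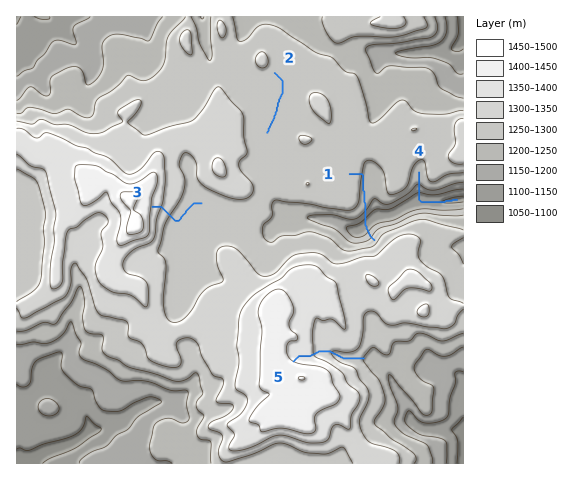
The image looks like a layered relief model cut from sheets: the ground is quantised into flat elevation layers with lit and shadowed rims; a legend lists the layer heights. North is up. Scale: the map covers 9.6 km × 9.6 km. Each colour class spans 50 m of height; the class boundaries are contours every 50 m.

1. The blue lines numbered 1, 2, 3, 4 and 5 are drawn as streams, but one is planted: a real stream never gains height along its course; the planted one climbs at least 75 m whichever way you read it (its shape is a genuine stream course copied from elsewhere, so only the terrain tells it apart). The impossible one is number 1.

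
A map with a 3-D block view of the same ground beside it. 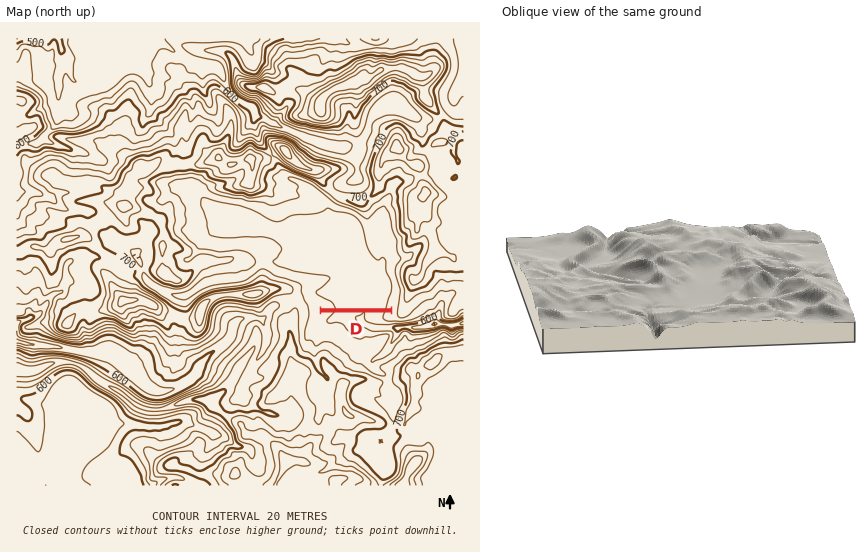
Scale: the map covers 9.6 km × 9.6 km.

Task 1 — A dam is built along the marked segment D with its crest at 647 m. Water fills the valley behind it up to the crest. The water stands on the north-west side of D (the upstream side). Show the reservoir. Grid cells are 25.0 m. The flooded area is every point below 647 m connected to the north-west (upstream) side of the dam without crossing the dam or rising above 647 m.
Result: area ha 646.4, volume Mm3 58.01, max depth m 25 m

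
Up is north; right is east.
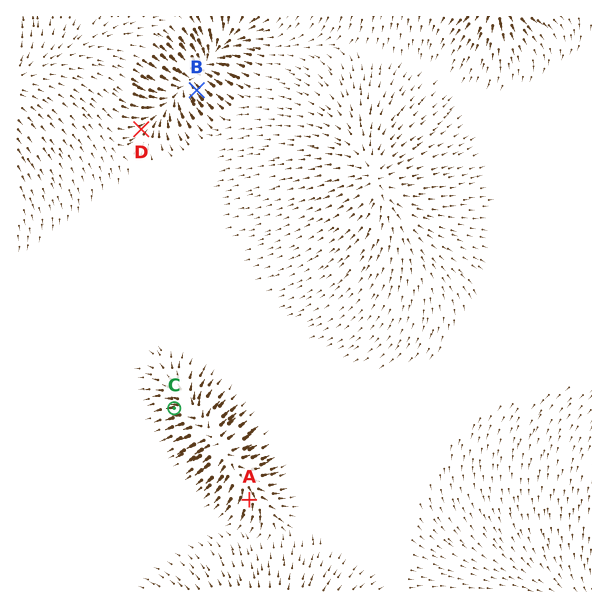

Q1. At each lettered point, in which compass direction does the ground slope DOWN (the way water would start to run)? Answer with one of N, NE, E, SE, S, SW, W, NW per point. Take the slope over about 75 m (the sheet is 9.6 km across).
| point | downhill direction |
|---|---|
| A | S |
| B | NW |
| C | W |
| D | NE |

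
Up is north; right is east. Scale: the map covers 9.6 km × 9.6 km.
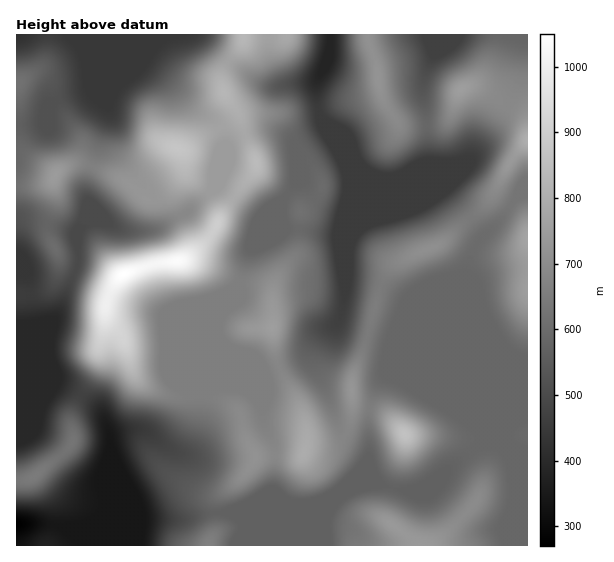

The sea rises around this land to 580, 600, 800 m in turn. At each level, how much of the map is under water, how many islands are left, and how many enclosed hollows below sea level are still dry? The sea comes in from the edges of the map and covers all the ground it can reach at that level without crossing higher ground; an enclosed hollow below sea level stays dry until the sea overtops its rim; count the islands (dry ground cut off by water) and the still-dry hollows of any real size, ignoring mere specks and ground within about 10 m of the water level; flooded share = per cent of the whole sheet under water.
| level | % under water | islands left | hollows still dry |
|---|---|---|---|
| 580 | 37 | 1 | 0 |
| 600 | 51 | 1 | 0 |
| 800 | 94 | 5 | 0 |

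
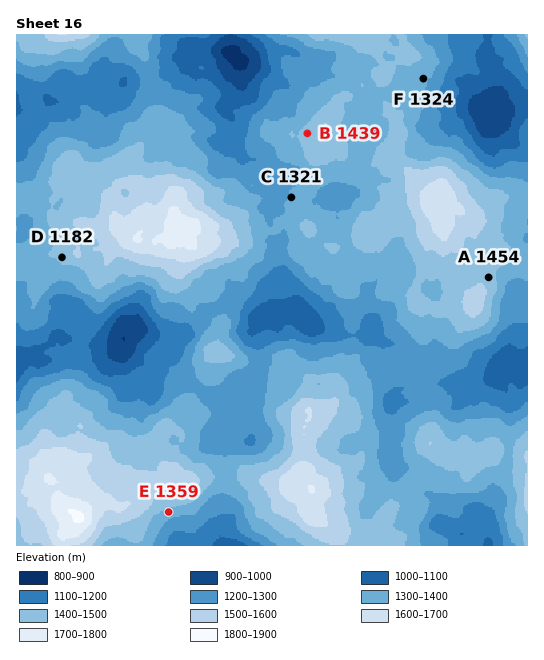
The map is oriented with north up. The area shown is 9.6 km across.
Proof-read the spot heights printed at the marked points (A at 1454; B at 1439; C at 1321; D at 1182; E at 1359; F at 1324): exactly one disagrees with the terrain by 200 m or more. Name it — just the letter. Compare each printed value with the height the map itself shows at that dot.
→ D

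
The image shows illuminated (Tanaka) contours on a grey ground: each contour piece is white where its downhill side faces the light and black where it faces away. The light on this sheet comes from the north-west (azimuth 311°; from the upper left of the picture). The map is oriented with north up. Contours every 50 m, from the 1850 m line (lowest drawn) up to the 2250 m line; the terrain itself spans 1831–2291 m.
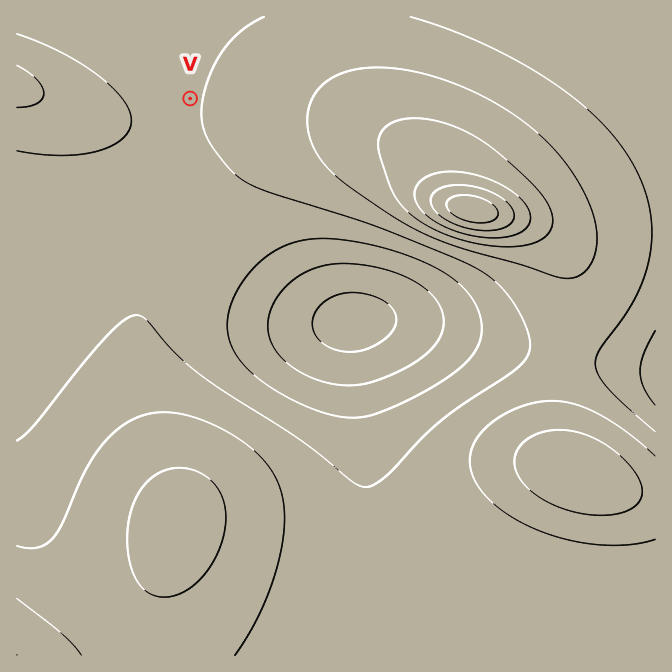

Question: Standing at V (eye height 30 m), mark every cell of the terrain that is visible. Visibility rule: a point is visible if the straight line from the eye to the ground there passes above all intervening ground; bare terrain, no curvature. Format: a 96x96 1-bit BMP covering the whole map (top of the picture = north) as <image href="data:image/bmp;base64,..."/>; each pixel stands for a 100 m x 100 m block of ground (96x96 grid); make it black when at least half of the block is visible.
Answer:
<image width="96" height="96" href="data:image/bmp;base64,Qk2+BAAAAAAAAD4AAAAoAAAAYAAAAGAAAAABAAEAAAAAAIAEAAATCwAAEwsAAAIAAAAAAAAA////AAAAAAD/gAAAAAAH///8AAD/gAAAAAAH///4AAD/gAAAAAAH///wAAD/gAAAAAAH///gAAD/gAAAAAAH///gAAD/gAAAAAAP///AAAD/gAAAAAAP//+AAAD/gAAAAAAP//8AAAD/gAAAAAAP//4AAAD/AAAAAAAP//wAAAD/AAAAAAAP//gAAAD/AAAAAAAf//gAAAD/AAAAAAAf//AAAAD/AAAAAAAf/+AAAAD/AAAAAAAf/8AAAAD/AAAAAAAf/8AAAAD/AAAAAAA//4AAAAD/AAAAAAA//wAAAAD/AAAAAAA//wAAAAD/AAAAAAA//gAAAAD/AAAAAAB//gAAAAD/gAAAAAB//gAAAAD/gAAAAAD//wAAAAD////8AAP//4AAAAD//////n///+AAAAD///////////4AAAD////////////4AAD/////////////gAD/////////////4AD/////////////+AD//////////////wD//////////////8D//////////////+D///////////////D///////////////D//////////////+D//////////////8D//////////////4D///////wD/////wD//////8AAP////gD//////wAAB////AD//////AAAAP//+AD/////8AAAAB//8AD/////wAAAAAP/wAD/////gAAAAAA/AAD/////AAAAAAAAAAD////+AAAAAAAAAAD////8AAAAAAAAAAD////4AAAAAAAAAAD////wAAAAAAAAAAD////wAAAAAAAAAAD////gAAAAAAAAAAD////gAAAAAAAAAAD////gAAAAAAAAAAD////gAAAAAAAAAAD////gAAAAAAAAAAD////gAAAAAAAAAAD////gAAAAAAAAAAD////gAAAAAAAAAAD////wAAAAAAAAAAD////wAAAAAAAAAAD////4AAAAAAAAAAD////8AAAAAAAAAAD////8AAAAAAAAAAD////+AAAAAAAAAAD/////AAAAf4AAAAD/////gAAB/+AAAAD/////gAAD//AAAAD/////wAAP//gAAAD/////8AA///gAAAD//////AH///gAAAD///////////AAAAD//////////+AAAAD//////////4AAAAD//////////gAAAAAf////////8AAAAAAH////////4AAAAAAH////////wAAAAAAH////////wAAAAAAH////////gAAAAAAP////////AAAAAAA////////+AAAAAAB////////8AAAAAAD////////8AAAAAAD////////4AAAAAAD////////gAAAAAAD////////AAAAAAAD///////+AAAAAAAD///////8AAAAAAAD///////4AAAAAAAD///////wAAAAAAAD///////AAAAAAAAD//////+AAAAAAAAD//////8AAAAAAAAD//////4AAAAAAAAD//////4AAAAAAAAA="/>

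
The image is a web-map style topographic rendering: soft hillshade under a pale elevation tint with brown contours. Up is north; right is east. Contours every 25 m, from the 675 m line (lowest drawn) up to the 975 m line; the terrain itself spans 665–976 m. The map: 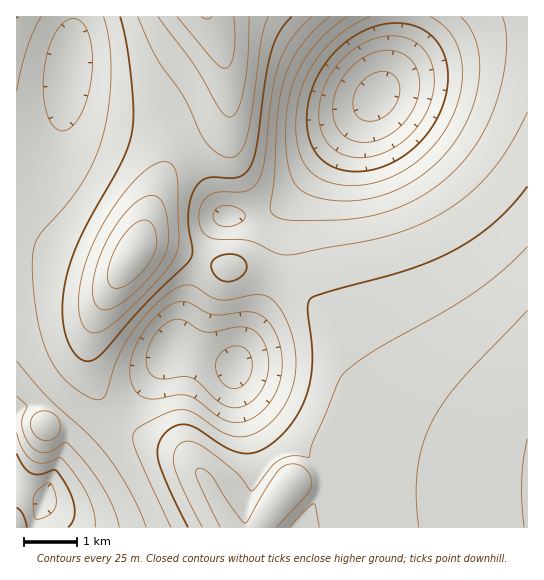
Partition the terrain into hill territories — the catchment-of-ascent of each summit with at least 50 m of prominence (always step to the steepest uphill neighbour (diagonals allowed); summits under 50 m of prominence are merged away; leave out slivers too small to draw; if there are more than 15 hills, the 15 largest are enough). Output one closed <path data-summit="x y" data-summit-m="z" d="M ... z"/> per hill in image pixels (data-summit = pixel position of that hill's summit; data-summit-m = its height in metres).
<path data-summit="527 489" data-summit-m="951" d="M527 16l-128 1-3 33-15 41-78 96-18 27-5 49-44 102-3 2-20-8-40-11-24 34-20 24-76 71-17 44 1 7 491-1z"/><path data-summit="207 17" data-summit-m="976" d="M398 16l-381 0-1 215 19-22 16-34 9-36 6-46 3 10 8 8 10 5 27 7 41 4 18 6 19 21 27 55 6 6-9 10-9 17-15 43-9 36-11 26 62 20 31-66 15-38 5-49 18-27 78-96 15-41 3-19z"/><path data-summit="133 255" data-summit-m="972" d="M66 93l-6 46-9 36-16 34-19 24 0 177 15-6 10 0 9 3 13 11 4 8 1 12-14 38 75-70 20-24 23-33 11-28 21-72 9-20 12-14-6-6-27-55-14-17-13-8-10-2-41-4-27-7-10-5-8-8z"/>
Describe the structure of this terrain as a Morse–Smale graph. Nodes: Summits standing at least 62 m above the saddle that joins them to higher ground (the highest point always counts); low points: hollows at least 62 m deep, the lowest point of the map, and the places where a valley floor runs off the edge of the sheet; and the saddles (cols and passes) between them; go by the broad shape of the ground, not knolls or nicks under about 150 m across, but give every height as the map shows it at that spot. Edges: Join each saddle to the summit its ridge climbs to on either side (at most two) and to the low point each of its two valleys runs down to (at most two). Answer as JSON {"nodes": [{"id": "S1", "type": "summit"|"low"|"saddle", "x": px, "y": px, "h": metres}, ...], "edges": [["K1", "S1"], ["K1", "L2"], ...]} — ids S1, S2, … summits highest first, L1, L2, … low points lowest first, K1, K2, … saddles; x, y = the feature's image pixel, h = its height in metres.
{"nodes": [
{"id": "S1", "type": "summit", "x": 206, "y": 17, "h": 976},
{"id": "S2", "type": "summit", "x": 133, "y": 255, "h": 972},
{"id": "S3", "type": "summit", "x": 527, "y": 490, "h": 951},
{"id": "L1", "type": "low", "x": 377, "y": 97, "h": 665},
{"id": "L2", "type": "low", "x": 43, "y": 501, "h": 709},
{"id": "L3", "type": "low", "x": 235, "y": 367, "h": 764},
{"id": "K1", "type": "saddle", "x": 185, "y": 146, "h": 895},
{"id": "K2", "type": "saddle", "x": 274, "y": 275, "h": 861},
{"id": "K3", "type": "saddle", "x": 117, "y": 418, "h": 845}],
"edges": [["K1", "S1"], ["K1", "S2"], ["K1", "L1"], ["K1", "L2"], ["K2", "S1"], ["K2", "S3"], ["K2", "L1"], ["K2", "L3"], ["K3", "S2"], ["K3", "S3"], ["K3", "L2"], ["K3", "L3"]]}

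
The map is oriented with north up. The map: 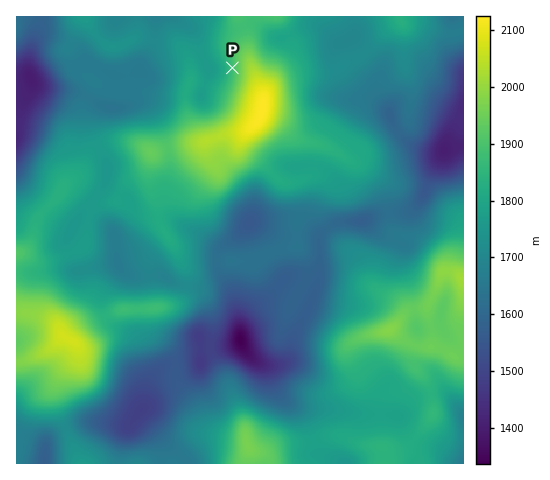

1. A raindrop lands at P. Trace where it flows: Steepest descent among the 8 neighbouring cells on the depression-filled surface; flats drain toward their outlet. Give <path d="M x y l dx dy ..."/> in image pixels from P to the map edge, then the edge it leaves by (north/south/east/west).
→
<path d="M232 68l-21 0-8-8 0-3-3-7 0-3-1-1 0-4-3-7-20-18"/>
exit: north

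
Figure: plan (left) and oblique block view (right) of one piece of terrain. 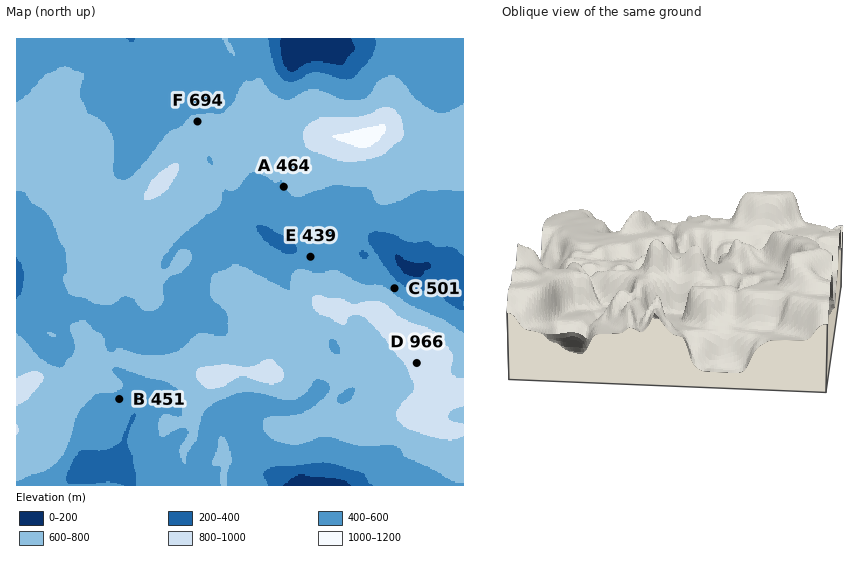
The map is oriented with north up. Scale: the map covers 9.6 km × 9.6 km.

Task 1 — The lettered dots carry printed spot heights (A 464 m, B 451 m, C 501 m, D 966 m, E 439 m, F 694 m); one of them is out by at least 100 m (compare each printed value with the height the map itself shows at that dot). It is A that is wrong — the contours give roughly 589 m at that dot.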